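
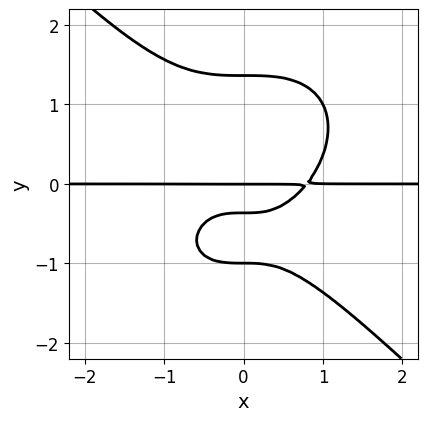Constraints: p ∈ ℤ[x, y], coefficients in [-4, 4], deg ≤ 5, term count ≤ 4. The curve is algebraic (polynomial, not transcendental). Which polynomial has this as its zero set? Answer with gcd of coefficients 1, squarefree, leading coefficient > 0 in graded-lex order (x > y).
First, the degree is 4 — a generic line meets the curve in up to 4 points.
Then, from the visible intercepts: the y-axis gridline crossings are at y ∈ {-1, 0}; the visible x-axis segment lies entirely on the curve.
Finally, together with the visible shape, these determine p as stated.

2*x^3*y + 2*y^4 - 3*y^2 - y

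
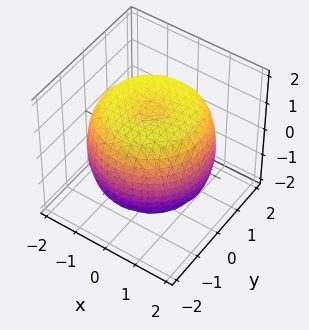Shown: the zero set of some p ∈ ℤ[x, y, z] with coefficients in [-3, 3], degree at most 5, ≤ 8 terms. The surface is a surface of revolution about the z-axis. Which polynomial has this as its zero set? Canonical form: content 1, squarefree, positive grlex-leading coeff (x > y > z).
The degree is 4 — no degree-3 surface has this shape.
Symmetry: every cross-section ⟂ z is a circle, so x, y appear only via x² + y².
Observable constraints: a circular section at z = 1 has radius between 1 and 2.
Together with the visible shape, these determine p as stated.

x^4 + 2*x^2*y^2 + y^4 - 2*x^2 - 2*y^2 + 2*z^2 - 3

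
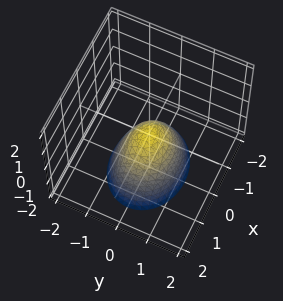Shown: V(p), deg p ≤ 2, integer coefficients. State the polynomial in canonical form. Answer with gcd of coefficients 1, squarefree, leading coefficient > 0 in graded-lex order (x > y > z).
First, degree: a paraboloid; a quadric, so deg p = 2.
Then, symmetries: mirror symmetry x ↦ −x ⇒ only even powers of x; mirror symmetry y ↦ −y ⇒ only even powers of y.
Then, against the integer gridlines: it crosses the y-axis at the gridline y = 0; it meets the x-axis at x = 0 (among the integer gridlines); it meets the z-axis at z = 0 (among the integer gridlines).
Finally, putting this together gives p.

2*x^2 + 3*y^2 + 2*z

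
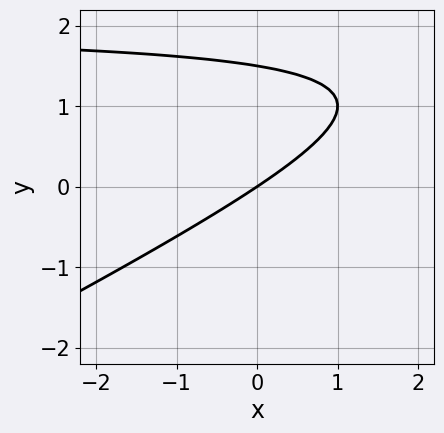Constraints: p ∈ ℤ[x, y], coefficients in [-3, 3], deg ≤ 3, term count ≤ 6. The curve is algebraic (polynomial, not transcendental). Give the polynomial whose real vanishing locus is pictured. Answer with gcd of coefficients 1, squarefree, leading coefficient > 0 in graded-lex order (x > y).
x*y - 2*y^2 - 2*x + 3*y

(a) deg p = 2.
(b) Checking where it meets the axes: it meets the x-axis at x = 0 (among the integer gridlines); it crosses the y-axis at the gridline y = 0.
(c) Solving for integer coefficients yields p as stated.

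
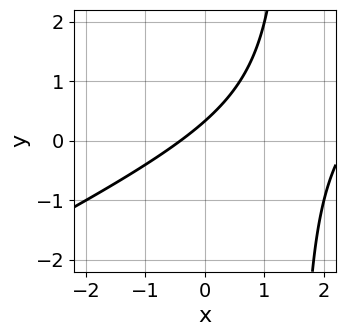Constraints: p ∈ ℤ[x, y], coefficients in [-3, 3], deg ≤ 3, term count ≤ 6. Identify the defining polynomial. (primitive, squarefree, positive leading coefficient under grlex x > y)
x^2 - 2*x*y - 2*x + 3*y - 1

The degree is 2 — no degree-1 curve has this shape.
Solving for integer coefficients yields p as stated.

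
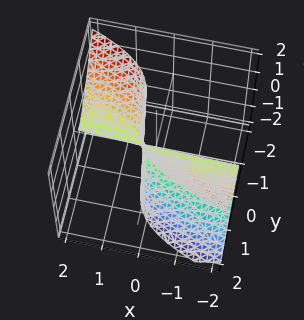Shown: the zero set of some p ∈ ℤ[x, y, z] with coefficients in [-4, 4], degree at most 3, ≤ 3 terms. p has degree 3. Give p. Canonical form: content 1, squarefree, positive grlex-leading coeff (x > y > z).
(a) The degree is 3 — no degree-2 surface has this shape.
(b) Reading off the gridlines: every point of the x-axis in the box is on the surface; it meets the y-axis at y = 0 (among the integer gridlines).
(c) Fitting integer coefficients to these (and the overall shape) gives p.

3*x*z^2 + 3*y^3 - z^2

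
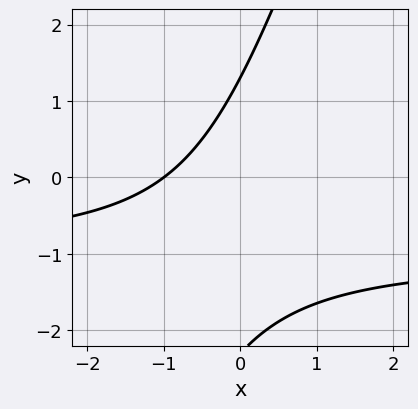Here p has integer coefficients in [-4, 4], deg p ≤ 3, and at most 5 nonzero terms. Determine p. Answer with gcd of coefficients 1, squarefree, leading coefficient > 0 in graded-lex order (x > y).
The degree is 2 — a generic line meets the curve in up to 2 points.
Checking where it meets the axes: one x-axis crossing is at x = -1.
Solving for integer coefficients yields p as stated.

3*x*y - y^2 + 3*x - y + 3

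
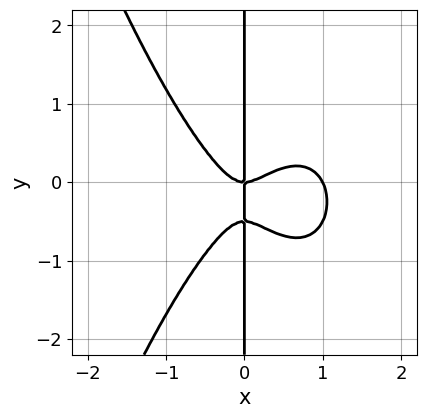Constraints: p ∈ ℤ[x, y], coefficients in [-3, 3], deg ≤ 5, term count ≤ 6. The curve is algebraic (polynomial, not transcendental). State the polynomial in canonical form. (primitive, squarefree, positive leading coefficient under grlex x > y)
2*x^4 - 2*x^3 + 2*x*y^2 + x*y

(a) deg p = 4.
(b) From the visible intercepts: the x-axis gridline crossings are at x ∈ {0, 1}; every point of the y-axis in the box is on the curve.
(c) The integer polynomial consistent with all of this is the stated p.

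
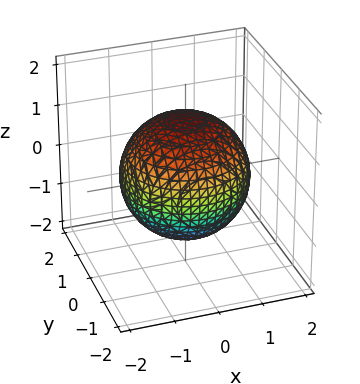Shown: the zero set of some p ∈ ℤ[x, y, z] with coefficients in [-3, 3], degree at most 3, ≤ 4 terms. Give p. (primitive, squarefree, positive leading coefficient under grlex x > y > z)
x^2 + y^2 + z^2 - 2

1. The degree is 2 — a generic line meets the surface in up to 2 points.
2. By symmetry, the z-axis is an axis of rotation, so x and y enter only as x² + y².
3. Checking where it meets the axes: a circular section at z = -1 has radius exactly 1.
4. Together with the visible shape, these determine p as stated.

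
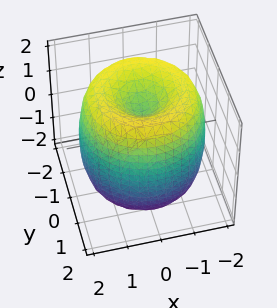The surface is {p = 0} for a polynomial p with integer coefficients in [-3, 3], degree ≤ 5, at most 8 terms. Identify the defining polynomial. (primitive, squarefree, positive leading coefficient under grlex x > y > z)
x^4 + 2*x^2*y^2 + y^4 - 3*x^2 - 3*y^2 + z^2 - 1

deg p = 4. No degree-3 surface has this shape.
Symmetry: every cross-section ⟂ z is a circle, so x, y appear only via x² + y².
Reading off the gridlines: a circular section at z = 1 has radius between 1 and 2; the z-axis gridline crossings are at z ∈ {-1, 1}.
Matching integer coefficients to the picture gives p.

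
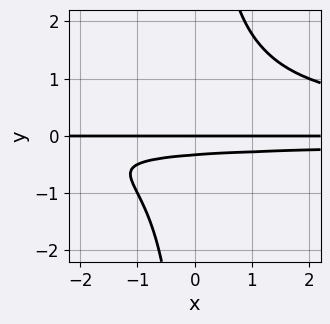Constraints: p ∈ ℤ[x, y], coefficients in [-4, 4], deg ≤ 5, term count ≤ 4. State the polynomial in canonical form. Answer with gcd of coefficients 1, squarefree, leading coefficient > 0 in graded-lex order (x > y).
First, deg p = 4. No degree-3 curve has this shape.
Next, from the visible intercepts: the visible x-axis segment lies entirely on the curve; it crosses the y-axis at the gridline y = 0.
Finally, matching integer coefficients to the picture gives p.

2*x*y^3 - 3*y^2 - y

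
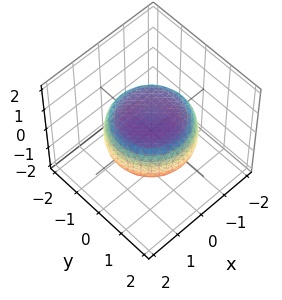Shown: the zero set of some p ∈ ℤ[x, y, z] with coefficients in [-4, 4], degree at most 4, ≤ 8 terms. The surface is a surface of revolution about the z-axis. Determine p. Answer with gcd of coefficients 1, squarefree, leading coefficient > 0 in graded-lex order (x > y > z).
x^4 + 2*x^2*y^2 + y^4 - x^2 - y^2 + 3*z^2 - 2

First, degree: no degree-3 surface has this shape, so deg p = 4.
Then, symmetries: rotational symmetry about the z-axis ⇒ p depends on x, y only through x² + y².
Then, observable constraints: a circular section at z = 0 has radius between 1 and 2.
Finally, assembling these constraints gives the stated polynomial.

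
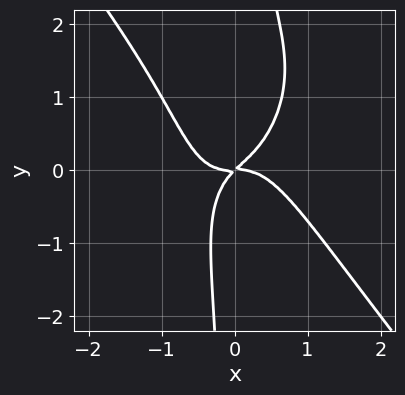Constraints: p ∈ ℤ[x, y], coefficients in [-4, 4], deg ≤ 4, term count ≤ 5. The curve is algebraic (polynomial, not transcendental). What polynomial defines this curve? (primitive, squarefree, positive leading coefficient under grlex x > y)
First, deg p = 4.
Then, from the axis intercepts and sections: it meets the y-axis at y = 0 (among the integer gridlines); it crosses the x-axis at the gridline x = 0.
Finally, matching integer coefficients to the picture gives p.

2*x^4 + x*y^3 - x*y^2 + x*y - y^2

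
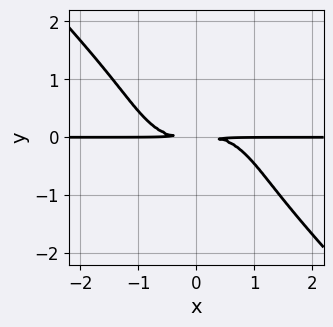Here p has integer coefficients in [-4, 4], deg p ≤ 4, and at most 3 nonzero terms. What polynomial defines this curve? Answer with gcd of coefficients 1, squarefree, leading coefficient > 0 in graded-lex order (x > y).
x^3*y + y^4 + 2*y^2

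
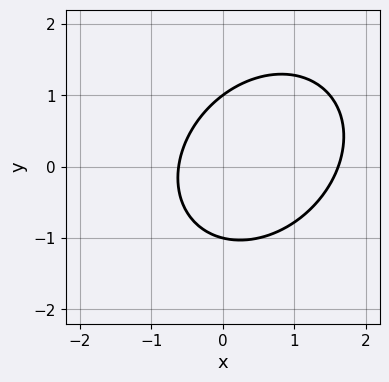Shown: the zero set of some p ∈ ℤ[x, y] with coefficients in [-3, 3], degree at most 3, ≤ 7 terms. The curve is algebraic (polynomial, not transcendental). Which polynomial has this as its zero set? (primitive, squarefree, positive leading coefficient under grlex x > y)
2*x^2 - x*y + 2*y^2 - 2*x - 2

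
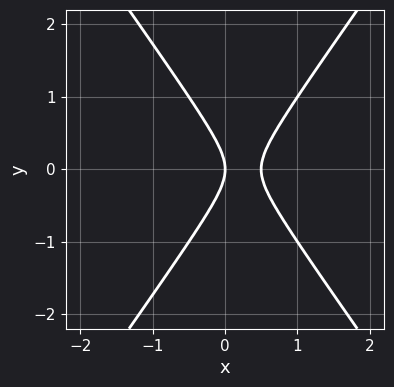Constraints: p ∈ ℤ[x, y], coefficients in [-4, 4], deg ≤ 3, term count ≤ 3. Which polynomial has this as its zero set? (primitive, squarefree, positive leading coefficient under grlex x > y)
2*x^2 - y^2 - x

1. The degree is 2 — the shape is more complex than any degree-1 curve.
2. Symmetries: the y ↦ −y reflection is a symmetry, so y appears only in even powers.
3. Observable constraints: it crosses the x-axis at the gridline x = 0; it crosses the y-axis at the gridline y = 0.
4. These observations pin down the coefficients.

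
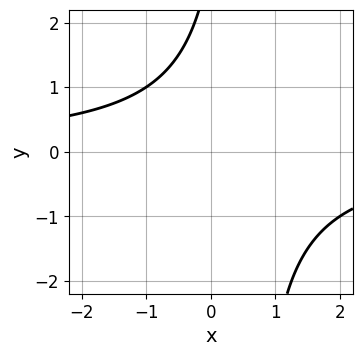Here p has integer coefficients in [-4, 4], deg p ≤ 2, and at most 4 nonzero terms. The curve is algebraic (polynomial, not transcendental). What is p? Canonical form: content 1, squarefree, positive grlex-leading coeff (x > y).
2*x*y - y + 3

First, the degree is 2 — the shape is more complex than any degree-1 curve.
Then, from the visible intercepts: the curve avoids every integer y-axis point in the box; it misses every integer gridline on the x-axis.
Finally, fitting integer coefficients to these (and the overall shape) gives p.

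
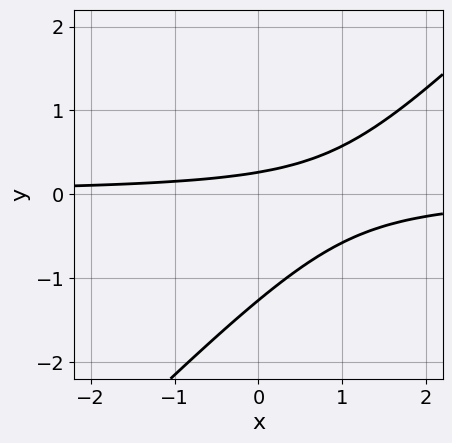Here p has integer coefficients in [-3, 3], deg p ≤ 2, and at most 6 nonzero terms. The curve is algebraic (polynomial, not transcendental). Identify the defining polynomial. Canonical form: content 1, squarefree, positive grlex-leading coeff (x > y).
3*x*y - 3*y^2 - 3*y + 1

1. The degree is 2 — the shape is more complex than any degree-1 curve.
2. From the axis intercepts and sections: the curve avoids every integer x-axis point in the box.
3. Fitting integer coefficients to these (and the overall shape) gives p.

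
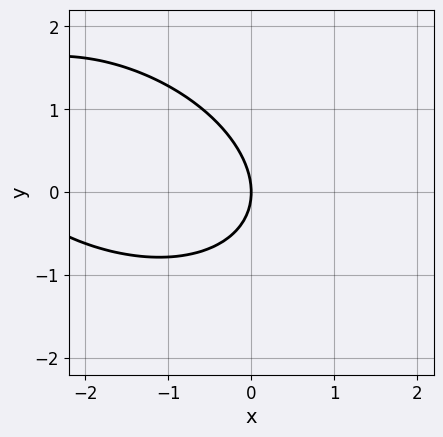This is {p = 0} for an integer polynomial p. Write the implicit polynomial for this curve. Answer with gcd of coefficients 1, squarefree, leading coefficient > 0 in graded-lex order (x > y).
x^2 + x*y + 2*y^2 + 3*x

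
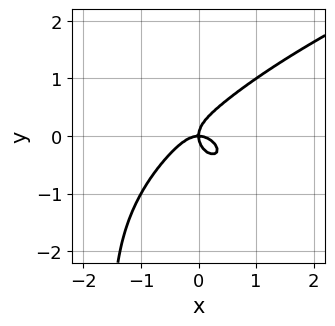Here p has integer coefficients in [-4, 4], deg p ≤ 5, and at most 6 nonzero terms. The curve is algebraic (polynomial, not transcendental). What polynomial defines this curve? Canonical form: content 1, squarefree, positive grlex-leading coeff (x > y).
Degree: the shape is more complex than any degree-3 curve, so deg p = 4.
Against the integer gridlines: one x-axis crossing is at x = 0; it crosses the y-axis at the gridline y = 0.
Assembling these constraints gives the stated polynomial.

2*x*y^3 - 3*x^3 + 3*y^3 - 2*x*y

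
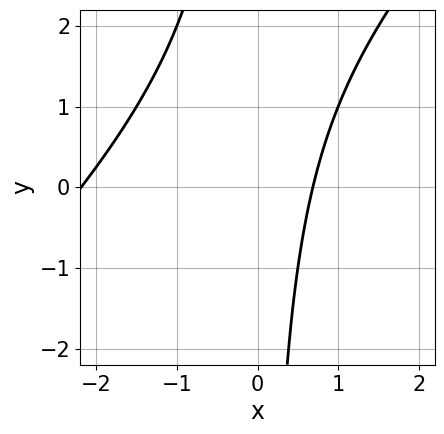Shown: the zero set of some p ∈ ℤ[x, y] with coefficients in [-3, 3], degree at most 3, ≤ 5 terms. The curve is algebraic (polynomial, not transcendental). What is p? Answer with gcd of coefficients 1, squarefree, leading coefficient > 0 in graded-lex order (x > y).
2*x^2 - 2*x*y + 3*x - 3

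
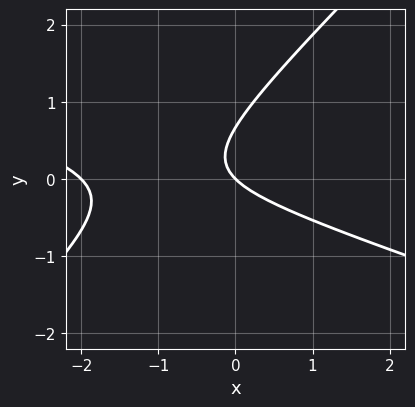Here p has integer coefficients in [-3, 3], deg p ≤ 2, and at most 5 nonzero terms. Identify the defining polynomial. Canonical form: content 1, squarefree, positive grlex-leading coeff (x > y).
First, the degree is 2 — the shape is more complex than any degree-1 curve.
Then, from the visible intercepts: one y-axis crossing is at y = 0; the x-axis gridline crossings are at x ∈ {-2, 0}.
Finally, putting this together gives p.

x^2 + 2*x*y - 3*y^2 + 2*x + 2*y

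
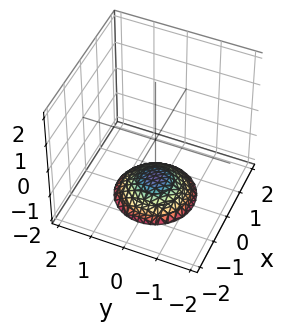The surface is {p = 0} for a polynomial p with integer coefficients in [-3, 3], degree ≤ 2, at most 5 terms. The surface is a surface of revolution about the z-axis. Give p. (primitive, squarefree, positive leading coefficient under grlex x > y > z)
1. Degree: no degree-1 surface has this shape, so deg p = 2.
2. By symmetry, the z-axis is an axis of rotation, so x and y enter only as x² + y².
3. Observable constraints: the surface avoids every integer x-axis point in the box; a circular section at z = -2 has radius exactly 1; the surface avoids every integer y-axis point in the box.
4. Matching integer coefficients to the picture gives p.

x^2 + y^2 + 2*z + 3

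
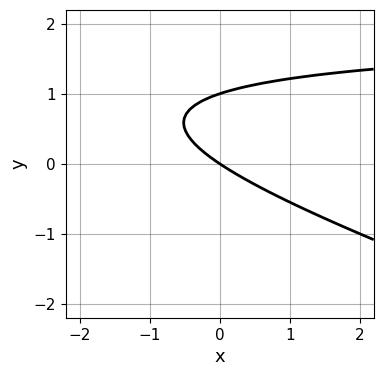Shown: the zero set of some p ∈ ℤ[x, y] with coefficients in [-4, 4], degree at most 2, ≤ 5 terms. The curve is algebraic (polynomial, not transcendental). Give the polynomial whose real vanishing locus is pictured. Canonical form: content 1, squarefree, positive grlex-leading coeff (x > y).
1. The degree is 2 — no degree-1 curve has this shape.
2. Reading off the gridlines: it crosses the x-axis at the gridline x = 0; the y-axis gridline crossings are at y ∈ {0, 1}.
3. Together with the visible shape, these determine p as stated.

x*y + 3*y^2 - 2*x - 3*y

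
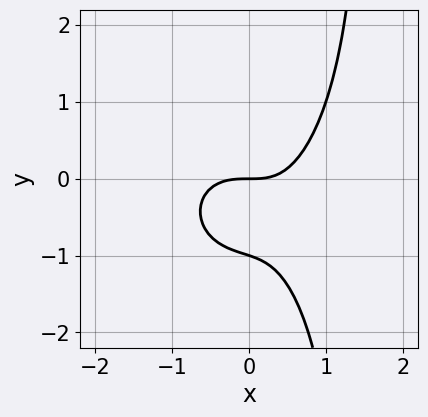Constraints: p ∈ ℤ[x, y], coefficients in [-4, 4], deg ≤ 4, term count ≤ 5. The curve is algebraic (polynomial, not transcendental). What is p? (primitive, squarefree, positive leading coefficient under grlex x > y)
3*x^3 + 2*x*y^2 + x*y - 3*y^2 - 3*y

1. Degree: no degree-2 curve has this shape, so deg p = 3.
2. Against the integer gridlines: it crosses the x-axis at the gridline x = 0; the y-axis gridline crossings are at y ∈ {-1, 0}.
3. Putting this together gives p.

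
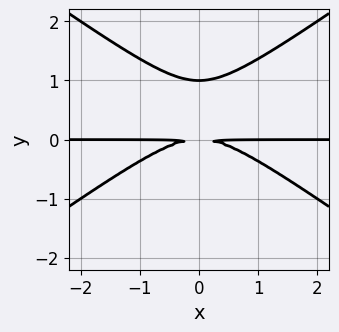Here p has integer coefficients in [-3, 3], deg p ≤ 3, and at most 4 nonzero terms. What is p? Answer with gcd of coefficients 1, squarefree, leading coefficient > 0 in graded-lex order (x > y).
x^2*y - 2*y^3 + 2*y^2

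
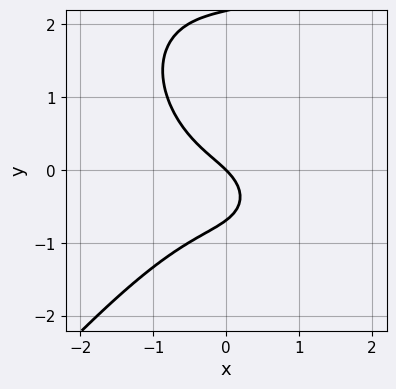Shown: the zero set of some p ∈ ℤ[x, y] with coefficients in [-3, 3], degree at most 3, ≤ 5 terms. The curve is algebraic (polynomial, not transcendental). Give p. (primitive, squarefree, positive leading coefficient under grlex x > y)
1. Degree: a generic line meets the curve in up to 3 points, so deg p = 3.
2. From the visible intercepts: it meets the x-axis at x = 0 (among the integer gridlines); it meets the y-axis at y = 0 (among the integer gridlines).
3. Assembling these constraints gives the stated polynomial.

3*x^3 - 2*y^3 + 3*y^2 + 3*x + 3*y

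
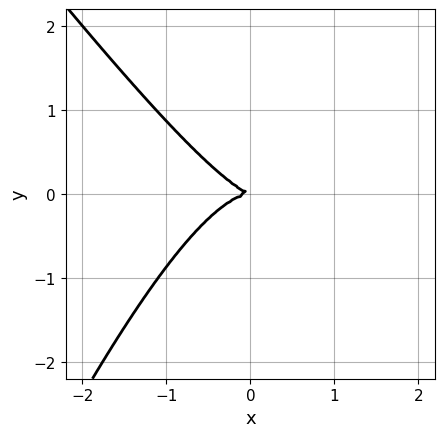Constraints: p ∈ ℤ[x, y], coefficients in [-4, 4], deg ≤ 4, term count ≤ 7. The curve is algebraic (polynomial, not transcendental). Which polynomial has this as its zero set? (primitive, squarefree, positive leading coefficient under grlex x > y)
3*x^3 + x^2*y - x*y^2 + x*y + 3*y^2

(a) Degree: no degree-2 curve has this shape, so deg p = 3.
(b) From the visible intercepts: it crosses the x-axis at the gridline x = 0; it crosses the y-axis at the gridline y = 0.
(c) The integer polynomial consistent with all of this is the stated p.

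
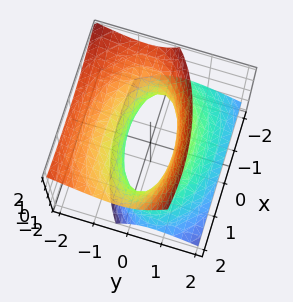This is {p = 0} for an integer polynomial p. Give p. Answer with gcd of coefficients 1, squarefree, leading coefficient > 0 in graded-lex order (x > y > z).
(a) Degree: the shape is more complex than any degree-1 surface, so deg p = 2.
(b) From the visible intercepts: no z-intercept at any integer in the box.
(c) Matching integer coefficients to the picture gives p.

x^2 - x*z + 3*y^2 + 3*y*z - 2*z^2 - 2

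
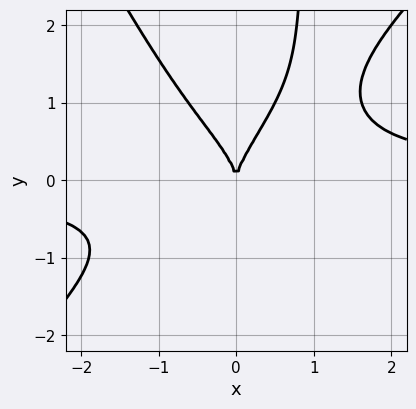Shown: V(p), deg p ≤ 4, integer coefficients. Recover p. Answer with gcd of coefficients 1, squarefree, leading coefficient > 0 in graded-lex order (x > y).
First, the degree is 4 — the shape is more complex than any degree-3 curve.
Then, observable constraints: it meets the x-axis at x = 0 (among the integer gridlines); it meets the y-axis at y = 0 (among the integer gridlines).
Finally, matching integer coefficients to the picture gives p.

2*x^3*y - x^2*y^2 - x*y^3 + y^3 - 2*x^2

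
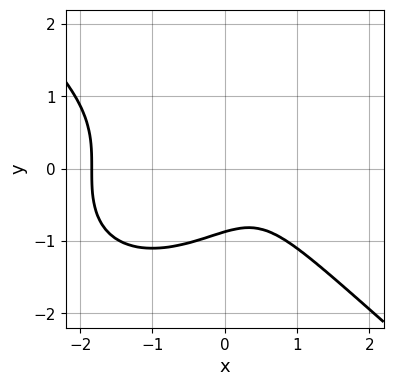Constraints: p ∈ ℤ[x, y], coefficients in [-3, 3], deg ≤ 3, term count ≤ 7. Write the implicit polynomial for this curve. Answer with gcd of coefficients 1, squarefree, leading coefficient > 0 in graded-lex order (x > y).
2*x^3 + 3*y^3 + 2*x^2 - 2*x + 2

First, degree: no degree-2 curve has this shape, so deg p = 3.
Finally, the integer polynomial consistent with all of this is the stated p.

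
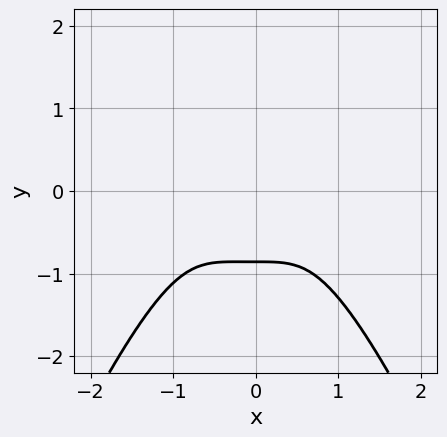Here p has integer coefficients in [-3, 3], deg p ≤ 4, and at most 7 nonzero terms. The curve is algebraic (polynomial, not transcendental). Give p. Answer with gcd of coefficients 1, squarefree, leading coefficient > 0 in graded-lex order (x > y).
First, degree: a generic line meets the curve in up to 4 points, so deg p = 4.
Next, from the visible intercepts: it misses every integer gridline on the x-axis.
Finally, these observations pin down the coefficients.

3*x^4 + x^3 + 2*y^3 - y^2 + 2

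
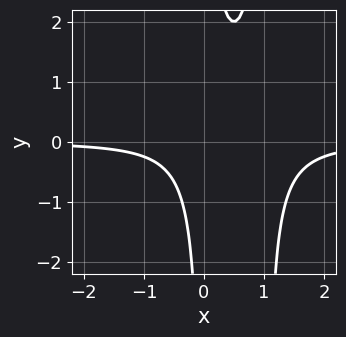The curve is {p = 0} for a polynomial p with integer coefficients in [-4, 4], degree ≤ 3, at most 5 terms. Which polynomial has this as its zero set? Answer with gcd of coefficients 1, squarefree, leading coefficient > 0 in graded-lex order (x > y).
1. deg p = 3. The shape is more complex than any degree-2 curve.
2. Checking where it meets the axes: it misses every integer gridline on the y-axis; no x-intercept at any integer in the box.
3. Fitting integer coefficients to these (and the overall shape) gives p.

2*x^2*y - 2*x*y + 1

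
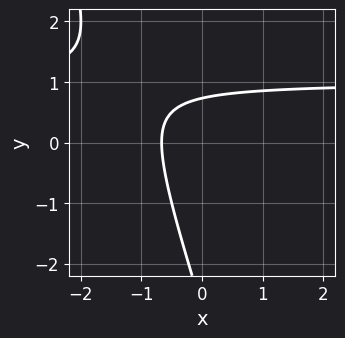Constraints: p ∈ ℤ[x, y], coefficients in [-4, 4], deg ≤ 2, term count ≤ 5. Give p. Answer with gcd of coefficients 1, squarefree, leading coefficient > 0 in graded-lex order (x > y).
3*x*y + y^2 - 3*x + 2*y - 2

1. deg p = 2. No degree-1 curve has this shape.
2. Putting this together gives p.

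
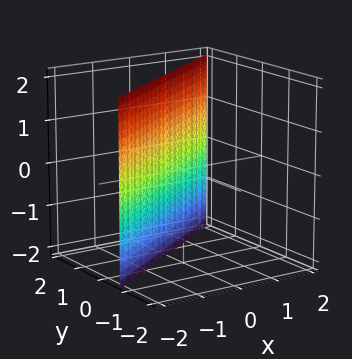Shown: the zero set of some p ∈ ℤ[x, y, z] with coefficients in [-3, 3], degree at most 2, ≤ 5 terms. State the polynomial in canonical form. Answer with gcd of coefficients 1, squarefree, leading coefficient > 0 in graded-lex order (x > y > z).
2*x - 3*y + 2

First, degree: the surface is flat (a plane), so deg p = 1.
Next, against the integer gridlines: no z-intercept at any integer in the box; it crosses the x-axis at the gridline x = -1.
Finally, together with the visible shape, these determine p as stated.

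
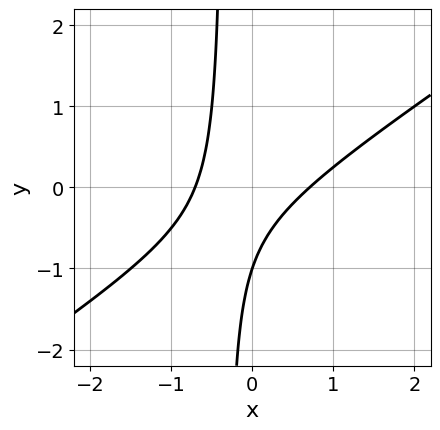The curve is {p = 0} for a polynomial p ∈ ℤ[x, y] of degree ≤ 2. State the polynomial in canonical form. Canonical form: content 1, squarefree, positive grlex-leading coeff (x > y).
First, the degree is 2 — the shape is more complex than any degree-1 curve.
Next, reading off the gridlines: it crosses the y-axis at the gridline y = -1.
Finally, solving for integer coefficients yields p as stated.

2*x^2 - 3*x*y - y - 1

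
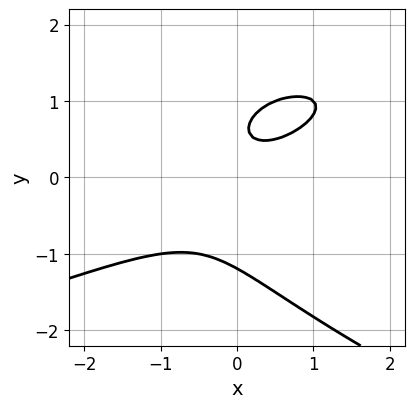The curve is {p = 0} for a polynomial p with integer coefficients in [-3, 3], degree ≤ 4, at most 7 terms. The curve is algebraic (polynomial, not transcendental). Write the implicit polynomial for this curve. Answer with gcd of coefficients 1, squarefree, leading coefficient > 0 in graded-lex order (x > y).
2*y^3 + 2*x^2 - 3*x*y - 2*y + 1

1. Degree: the shape is more complex than any degree-2 curve, so deg p = 3.
2. Observable constraints: no x-intercept at any integer in the box.
3. These observations pin down the coefficients.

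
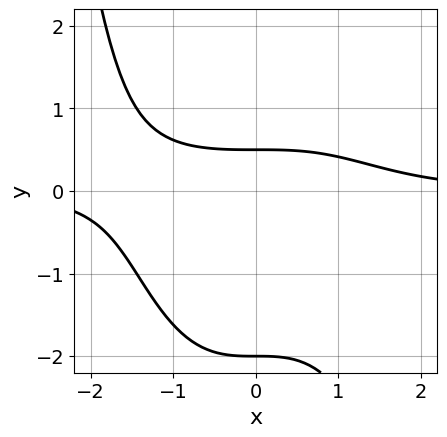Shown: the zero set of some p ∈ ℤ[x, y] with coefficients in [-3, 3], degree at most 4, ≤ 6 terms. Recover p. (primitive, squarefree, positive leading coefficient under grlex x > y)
x^3*y + 2*y^2 + 3*y - 2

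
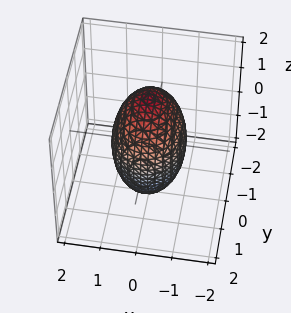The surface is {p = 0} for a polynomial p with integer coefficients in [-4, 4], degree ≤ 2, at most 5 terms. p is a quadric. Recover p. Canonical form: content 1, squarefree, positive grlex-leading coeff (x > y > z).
3*x^2 + 2*y^2 + z^2 - 3

deg p = 2. Bounded and convex; a quadric.
Symmetries: it's symmetric under x → −x, forcing even powers of x; the z ↦ −z reflection is a symmetry, so z appears only in even powers; it's symmetric under y → −y, forcing even powers of y.
Reading off the gridlines: the x-axis gridline crossings are at x ∈ {-1, 1}.
These observations pin down the coefficients.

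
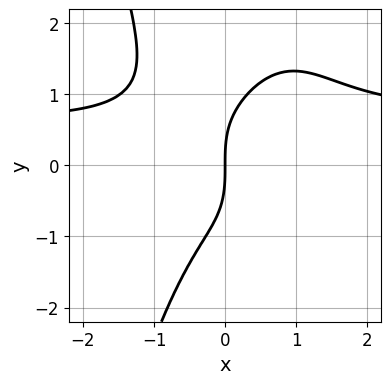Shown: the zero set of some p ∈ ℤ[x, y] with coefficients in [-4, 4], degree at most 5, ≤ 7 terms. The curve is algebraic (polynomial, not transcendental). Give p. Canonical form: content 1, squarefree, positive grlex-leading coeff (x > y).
3*x^3*y - 2*x^3 - x^2*y + y^3 - 3*x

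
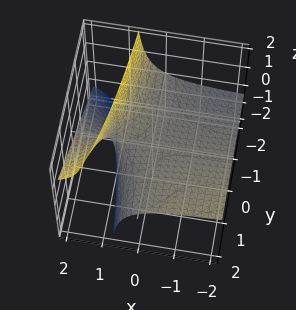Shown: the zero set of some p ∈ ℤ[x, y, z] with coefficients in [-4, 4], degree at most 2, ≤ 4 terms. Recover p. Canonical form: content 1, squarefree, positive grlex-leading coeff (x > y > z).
First, degree: no degree-1 surface has this shape, so deg p = 2.
Then, observable constraints: one z-axis crossing is at z = 0; every point of the y-axis in the box is on the surface; every point of the x-axis in the box is on the surface.
Finally, matching integer coefficients to the picture gives p.

x*y - 3*x*z + 3*z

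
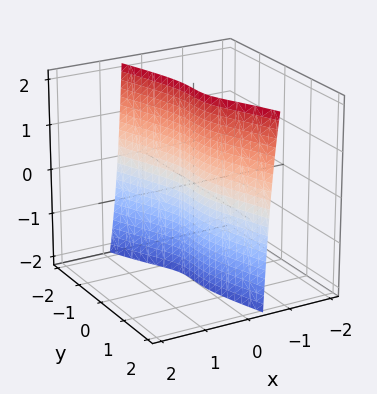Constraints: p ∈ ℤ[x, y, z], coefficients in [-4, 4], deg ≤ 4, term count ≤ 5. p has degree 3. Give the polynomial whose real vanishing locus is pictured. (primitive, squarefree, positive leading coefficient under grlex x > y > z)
(a) deg p = 3. A generic line meets the surface in up to 3 points.
(b) From the axis intercepts and sections: it crosses the y-axis at the gridline y = 0; it meets the x-axis at x = 0 (among the integer gridlines).
(c) Matching integer coefficients to the picture gives p. Check: (0, 0, -2) on the z-axis lies on the surface, and p(0, 0, -2) = 0. ✓

3*x*y^2 - x*y*z + y^3 + 3*x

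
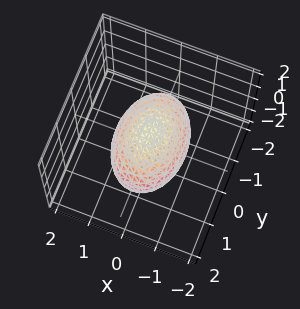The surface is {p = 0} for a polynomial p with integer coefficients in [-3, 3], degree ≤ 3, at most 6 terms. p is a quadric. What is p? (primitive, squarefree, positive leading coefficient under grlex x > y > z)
2*x^2 + y^2 + 2*z^2 - 2

deg p = 2. A closed, bounded, convex surface; a quadric.
Symmetries: the y ↦ −y reflection is a symmetry, so y appears only in even powers; the z ↦ −z reflection is a symmetry, so z appears only in even powers; the x ↦ −x reflection is a symmetry, so x appears only in even powers.
From the visible intercepts: the z-axis gridline crossings are at z ∈ {-1, 1}; the x-axis gridline crossings are at x ∈ {-1, 1}.
Together with the visible shape, these determine p as stated.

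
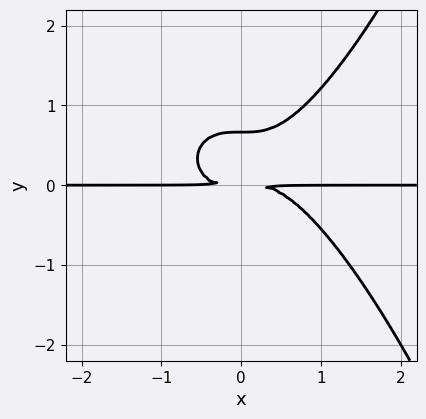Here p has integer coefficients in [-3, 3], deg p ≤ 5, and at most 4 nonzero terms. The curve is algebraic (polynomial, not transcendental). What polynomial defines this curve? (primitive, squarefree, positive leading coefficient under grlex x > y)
2*x^3*y - 3*y^3 + 2*y^2

deg p = 4. No degree-3 curve has this shape.
Reading off the gridlines: every point of the x-axis in the box is on the curve.
Assembling these constraints gives the stated polynomial.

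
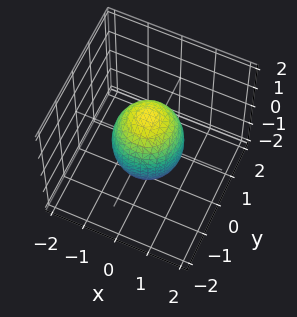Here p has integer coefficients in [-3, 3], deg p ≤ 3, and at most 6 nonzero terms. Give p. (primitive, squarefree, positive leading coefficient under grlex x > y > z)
(a) The degree is 2 — bounded and convex; a quadric.
(b) By symmetry, every cross-section ⟂ z is a circle, so x, y appear only via x² + y²; the z ↦ −z reflection is a symmetry, so z appears only in even powers.
(c) Against the integer gridlines: a circular section at z = 1 has radius between 0 and 1; among the integer gridlines, it crosses the y-axis at y ∈ {-1, 1}; among the integer gridlines, it crosses the x-axis at x ∈ {-1, 1}.
(d) The integer polynomial consistent with all of this is the stated p.

2*x^2 + 2*y^2 + z^2 - 2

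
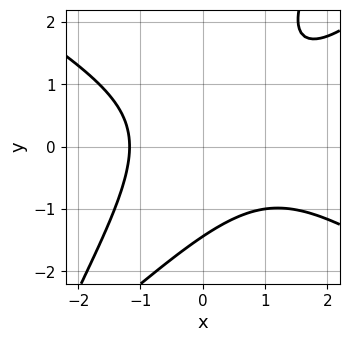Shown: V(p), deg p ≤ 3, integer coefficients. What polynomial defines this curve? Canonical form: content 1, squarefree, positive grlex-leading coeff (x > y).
1. deg p = 3. A generic line meets the curve in up to 3 points.
2. Putting this together gives p.

x^3 - 2*x*y^2 + y^3 - x^2 + 3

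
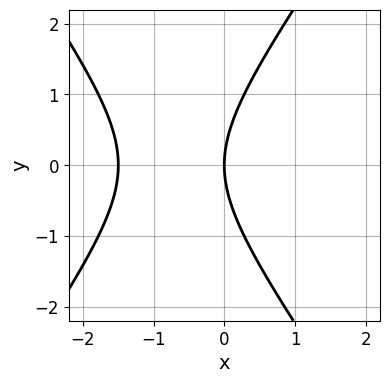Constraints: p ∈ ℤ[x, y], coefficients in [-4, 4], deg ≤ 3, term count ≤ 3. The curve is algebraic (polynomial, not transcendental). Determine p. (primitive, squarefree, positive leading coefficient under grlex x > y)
1. The degree is 2 — a generic line meets the curve in up to 2 points.
2. Symmetries: the y ↦ −y reflection is a symmetry, so y appears only in even powers.
3. Checking where it meets the axes: it crosses the y-axis at the gridline y = 0; one x-axis crossing is at x = 0.
4. Fitting integer coefficients to these (and the overall shape) gives p.

2*x^2 - y^2 + 3*x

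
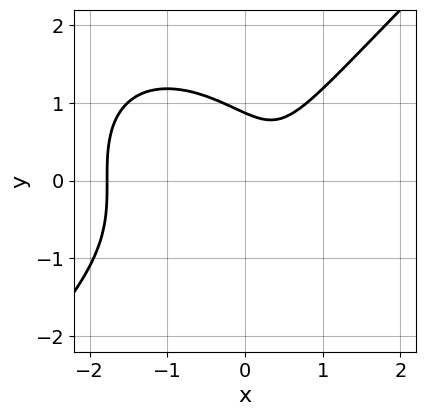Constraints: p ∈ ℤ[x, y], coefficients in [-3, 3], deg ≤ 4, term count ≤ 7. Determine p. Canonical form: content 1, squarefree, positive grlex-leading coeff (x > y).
3*x^3 - 3*y^3 + 3*x^2 - 3*x + 2

1. Degree: a generic line meets the curve in up to 3 points, so deg p = 3.
2. Matching integer coefficients to the picture gives p.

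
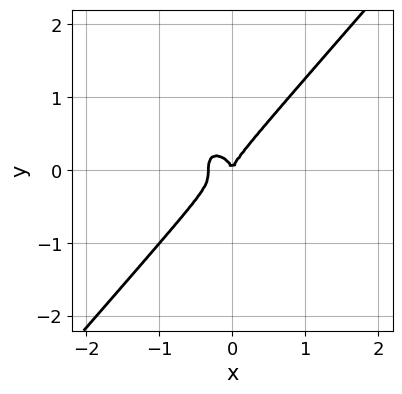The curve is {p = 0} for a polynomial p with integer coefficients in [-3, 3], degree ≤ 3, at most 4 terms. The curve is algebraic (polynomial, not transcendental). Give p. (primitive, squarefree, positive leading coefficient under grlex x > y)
3*x^3 - 2*y^3 + x^2

deg p = 3. No degree-2 curve has this shape.
From the axis intercepts and sections: one y-axis crossing is at y = 0; it crosses the x-axis at the gridline x = 0.
Fitting integer coefficients to these (and the overall shape) gives p.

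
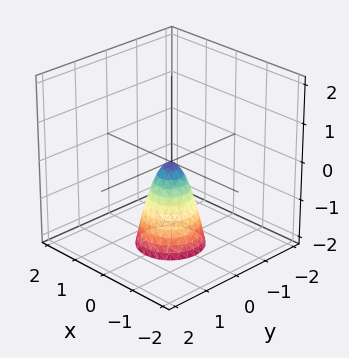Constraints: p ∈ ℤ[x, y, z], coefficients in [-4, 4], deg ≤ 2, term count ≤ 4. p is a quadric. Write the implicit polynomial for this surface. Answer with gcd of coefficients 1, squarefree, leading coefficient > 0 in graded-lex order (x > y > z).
3*x^2 + 3*y^2 + z

First, the degree is 2 — a paraboloid; a quadric.
Next, symmetry: the z-axis is an axis of rotation, so x and y enter only as x² + y².
Then, reading off the gridlines: it meets the z-axis at z = 0 (among the integer gridlines); one y-axis crossing is at y = 0; a circular section at z = -1 has radius between 0 and 1; it meets the x-axis at x = 0 (among the integer gridlines).
Finally, these observations pin down the coefficients.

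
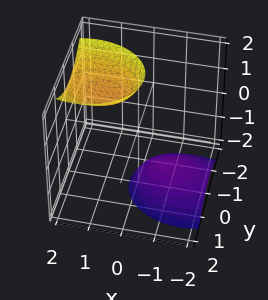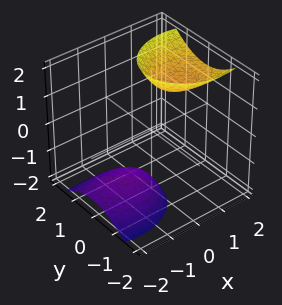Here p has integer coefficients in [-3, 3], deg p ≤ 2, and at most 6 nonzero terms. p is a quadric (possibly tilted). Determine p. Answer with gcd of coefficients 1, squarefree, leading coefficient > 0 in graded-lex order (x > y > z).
2*x^2 - 3*x*z + 3*y^2 - z^2 + 3

(a) The picture has 2 separate pieces. They look like related sheets of one shape, so recover p as a whole.
(b) deg p = 2. No degree-1 surface has this shape.
(c) Checking where it meets the axes: it misses every integer gridline on the x-axis; it misses every integer gridline on the y-axis.
(d) Putting this together gives p.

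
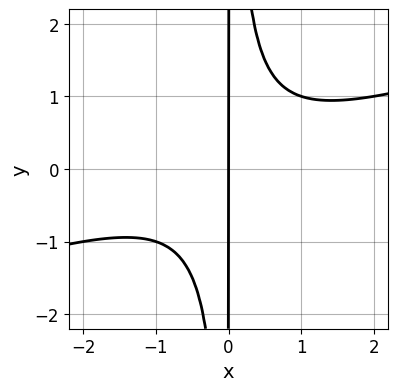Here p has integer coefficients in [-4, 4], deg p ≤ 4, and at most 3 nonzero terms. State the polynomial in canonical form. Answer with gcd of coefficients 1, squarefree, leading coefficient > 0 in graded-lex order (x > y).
First, degree: a generic line meets the curve in up to 3 points, so deg p = 3.
Next, from the axis intercepts and sections: one x-axis crossing is at x = 0; every point of the y-axis in the box is on the curve.
Finally, together with the visible shape, these determine p as stated.

x^3 - 3*x^2*y + 2*x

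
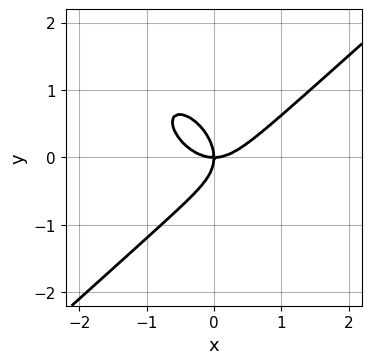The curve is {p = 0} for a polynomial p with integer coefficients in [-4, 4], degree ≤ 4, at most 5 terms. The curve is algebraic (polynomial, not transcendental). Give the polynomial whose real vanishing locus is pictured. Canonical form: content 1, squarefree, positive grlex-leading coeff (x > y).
3*x^3 - x*y^2 - 3*y^3 - 3*x*y

1. Degree: a generic line meets the curve in up to 3 points, so deg p = 3.
2. From the axis intercepts and sections: it crosses the y-axis at the gridline y = 0; it crosses the x-axis at the gridline x = 0.
3. These observations pin down the coefficients.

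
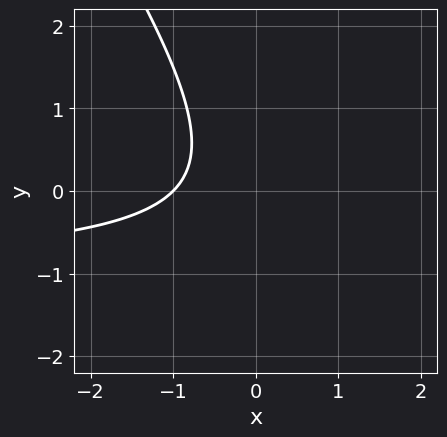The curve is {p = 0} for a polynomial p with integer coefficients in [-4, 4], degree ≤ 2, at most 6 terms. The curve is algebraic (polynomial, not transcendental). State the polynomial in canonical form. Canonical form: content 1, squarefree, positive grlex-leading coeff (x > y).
3*x*y + 2*y^2 + 3*x + 3

1. The degree is 2 — a generic line meets the curve in up to 2 points.
2. From the axis intercepts and sections: no y-intercept at any integer in the box; one x-axis crossing is at x = -1.
3. These observations pin down the coefficients.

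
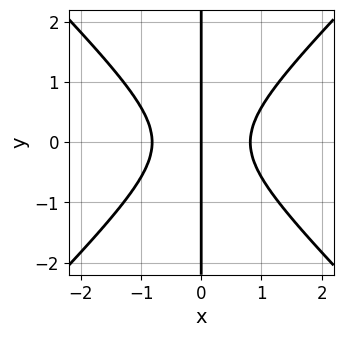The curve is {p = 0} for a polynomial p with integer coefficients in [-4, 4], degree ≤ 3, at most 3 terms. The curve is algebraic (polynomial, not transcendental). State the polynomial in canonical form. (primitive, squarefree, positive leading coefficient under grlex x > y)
(a) The degree is 3 — no degree-2 curve has this shape.
(b) Symmetries: mirror symmetry y ↦ −y ⇒ only even powers of y.
(c) From the visible intercepts: the visible y-axis segment lies entirely on the curve; one x-axis crossing is at x = 0.
(d) Fitting integer coefficients to these (and the overall shape) gives p.

3*x^3 - 3*x*y^2 - 2*x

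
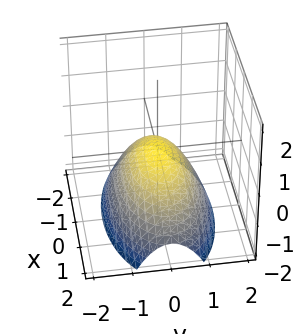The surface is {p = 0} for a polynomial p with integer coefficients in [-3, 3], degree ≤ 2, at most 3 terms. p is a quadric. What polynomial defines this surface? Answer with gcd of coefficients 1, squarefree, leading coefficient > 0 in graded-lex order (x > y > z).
1. The degree is 2 — a paraboloid; a quadric.
2. Symmetries: the y ↦ −y reflection is a symmetry, so y appears only in even powers; it's symmetric under x → −x, forcing even powers of x.
3. Against the integer gridlines: one x-axis crossing is at x = 0; it crosses the y-axis at the gridline y = 0.
4. Together with the visible shape, these determine p as stated.

x^2 + 3*y^2 + 3*z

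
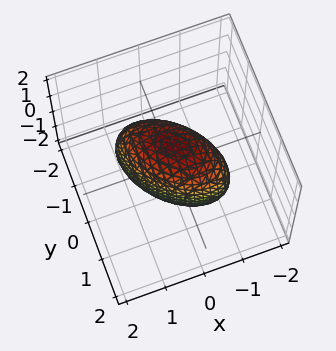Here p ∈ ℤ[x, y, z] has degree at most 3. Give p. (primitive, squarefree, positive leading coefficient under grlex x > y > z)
2*x^2 + 2*x*y + 2*y^2 + z^2 - 2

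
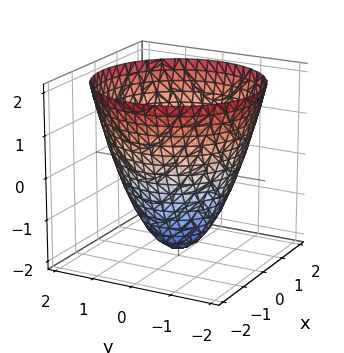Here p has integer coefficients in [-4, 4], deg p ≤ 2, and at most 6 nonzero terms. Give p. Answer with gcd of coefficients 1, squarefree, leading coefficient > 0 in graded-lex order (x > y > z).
x^2 + y^2 - z - 2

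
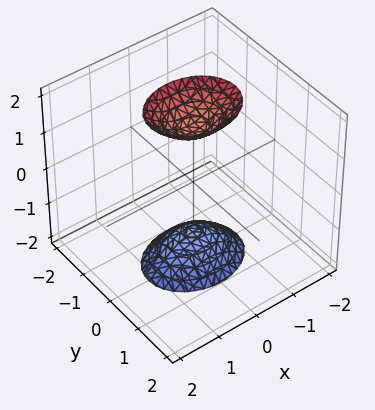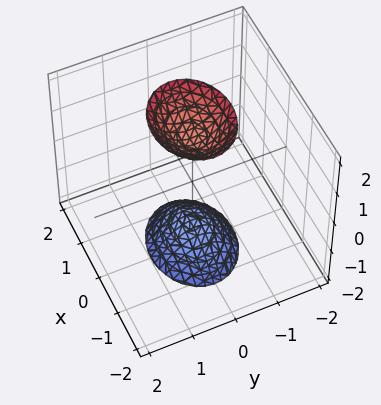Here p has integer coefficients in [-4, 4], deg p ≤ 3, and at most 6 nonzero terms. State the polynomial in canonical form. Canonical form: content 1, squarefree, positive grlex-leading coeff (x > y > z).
2*x^2 + 3*y^2 - z^2 + 2

(a) The picture has 2 separate pieces. Treating them together as one polynomial.
(b) Degree: two separate bowl-shaped sheets opening away from each other; a quadric, so deg p = 2.
(c) Symmetries: it's symmetric under x → −x, forcing even powers of x; it's symmetric under y → −y, forcing even powers of y; mirror symmetry z ↦ −z ⇒ only even powers of z.
(d) Against the integer gridlines: no x-intercept at any integer in the box; the surface avoids every integer y-axis point in the box.
(e) Assembling these constraints gives the stated polynomial.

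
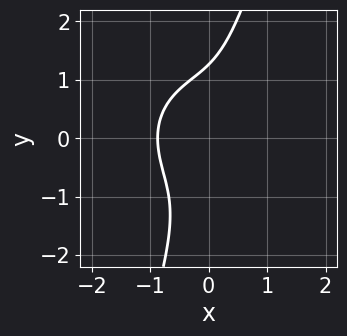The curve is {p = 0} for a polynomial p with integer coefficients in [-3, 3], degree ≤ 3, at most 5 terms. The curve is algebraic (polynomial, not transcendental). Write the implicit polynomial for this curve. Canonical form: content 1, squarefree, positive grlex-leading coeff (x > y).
3*x^3 + 3*x*y^2 - y^3 + 2

1. The degree is 3 — the shape is more complex than any degree-2 curve.
2. Putting this together gives p.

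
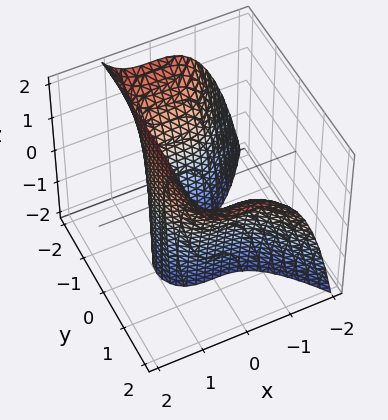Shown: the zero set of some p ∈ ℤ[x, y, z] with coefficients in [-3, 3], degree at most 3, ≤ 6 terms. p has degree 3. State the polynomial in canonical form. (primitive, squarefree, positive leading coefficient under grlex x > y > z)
Degree: a generic line meets the surface in up to 3 points, so deg p = 3.
From the visible intercepts: no z-intercept at any integer in the box; the y-axis gridline crossings are at y ∈ {-1, 1}; it crosses the x-axis at the gridline x = 1.
These observations pin down the coefficients.

2*x^3 - y^2*z + 2*y^2 - 2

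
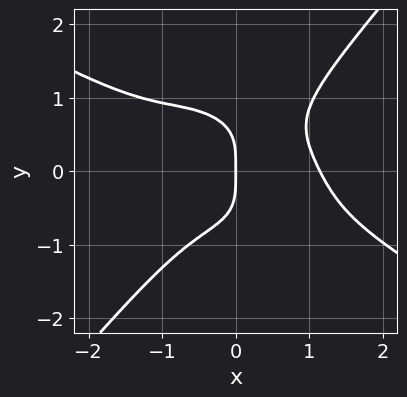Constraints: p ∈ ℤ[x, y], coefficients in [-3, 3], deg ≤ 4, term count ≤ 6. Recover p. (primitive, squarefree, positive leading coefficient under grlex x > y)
First, the degree is 4 — the shape is more complex than any degree-3 curve.
Then, observable constraints: one x-axis crossing is at x = 0; it crosses the y-axis at the gridline y = 0.
Finally, matching integer coefficients to the picture gives p.

2*x^4 + 3*x^3*y - 3*y^4 - 3*x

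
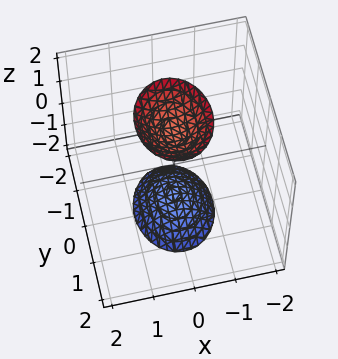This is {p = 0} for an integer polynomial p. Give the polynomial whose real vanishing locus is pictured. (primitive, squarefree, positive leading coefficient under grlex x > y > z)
1. I count 2 distinct pieces. They look like related sheets of one shape, so recover p as a whole.
2. deg p = 2. Two sheets facing apart; a quadric.
3. Symmetries: the x ↦ −x reflection is a symmetry, so x appears only in even powers; the y ↦ −y reflection is a symmetry, so y appears only in even powers; the z ↦ −z reflection is a symmetry, so z appears only in even powers.
4. Reading off the gridlines: no y-intercept at any integer in the box; no x-intercept at any integer in the box.
5. The integer polynomial consistent with all of this is the stated p.

3*x^2 + 2*y^2 - z^2 + 2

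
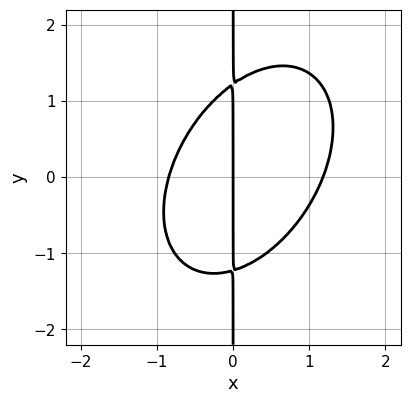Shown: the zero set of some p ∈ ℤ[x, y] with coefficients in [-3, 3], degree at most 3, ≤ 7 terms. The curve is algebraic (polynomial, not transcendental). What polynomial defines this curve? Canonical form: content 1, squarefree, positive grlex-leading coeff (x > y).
3*x^3 - 2*x^2*y + 2*x*y^2 - x^2 - 3*x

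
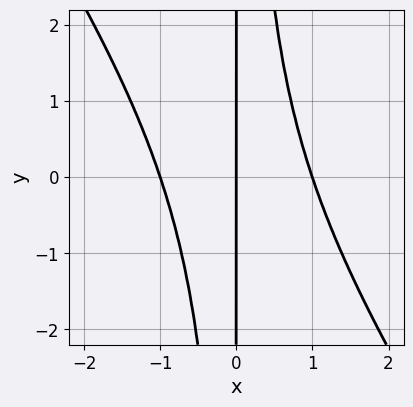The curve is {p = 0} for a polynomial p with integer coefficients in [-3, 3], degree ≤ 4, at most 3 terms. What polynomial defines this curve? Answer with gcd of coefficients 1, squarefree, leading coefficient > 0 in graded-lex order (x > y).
(a) Degree: the shape is more complex than any degree-2 curve, so deg p = 3.
(b) Reading off the gridlines: the visible y-axis segment lies entirely on the curve; among the integer gridlines, it crosses the x-axis at x ∈ {-1, 0, 1}.
(c) Putting this together gives p.

3*x^3 + 2*x^2*y - 3*x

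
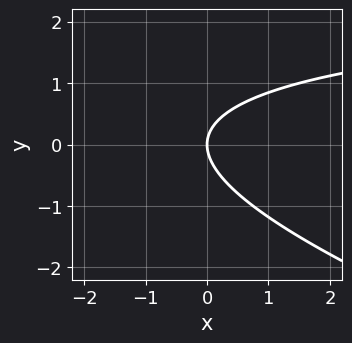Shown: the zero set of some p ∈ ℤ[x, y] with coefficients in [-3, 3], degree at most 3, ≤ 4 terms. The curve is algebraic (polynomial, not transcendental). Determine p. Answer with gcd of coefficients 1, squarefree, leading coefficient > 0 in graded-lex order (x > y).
1. deg p = 2.
2. From the visible intercepts: one y-axis crossing is at y = 0; it crosses the x-axis at the gridline x = 0.
3. Together with the visible shape, these determine p as stated.

x*y + 3*y^2 - 3*x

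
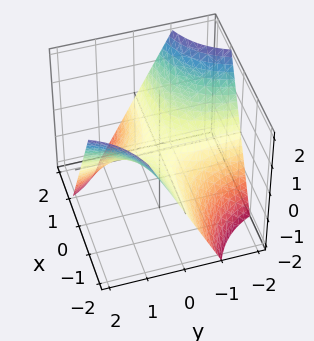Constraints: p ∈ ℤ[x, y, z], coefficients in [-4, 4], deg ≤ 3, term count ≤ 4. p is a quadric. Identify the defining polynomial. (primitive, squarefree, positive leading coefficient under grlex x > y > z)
deg p = 2. A saddle surface; a quadric.
Reading off the gridlines: every point of the y-axis in the box is on the surface; it crosses the z-axis at the gridline z = 0.
The integer polynomial consistent with all of this is the stated p. Check: (-1, 0, 0) on the x-axis lies on the surface, and p(-1, 0, 0) = 0. ✓

x*y + z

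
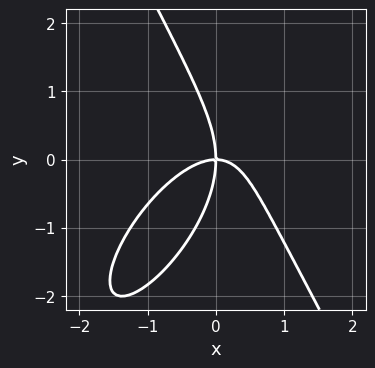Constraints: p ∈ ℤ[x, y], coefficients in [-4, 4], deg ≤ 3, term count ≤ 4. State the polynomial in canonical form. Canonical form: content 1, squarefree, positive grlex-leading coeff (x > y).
The degree is 3 — a generic line meets the curve in up to 3 points.
From the axis intercepts and sections: it meets the y-axis at y = 0 (among the integer gridlines); one x-axis crossing is at x = 0.
The integer polynomial consistent with all of this is the stated p.

3*x^3 - 2*x^2*y + y^3 + 3*x*y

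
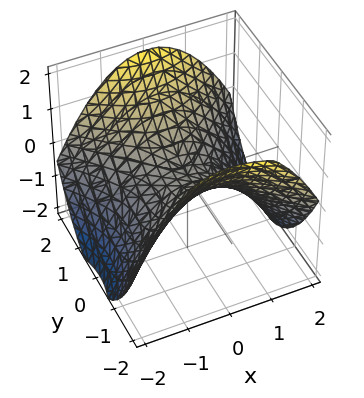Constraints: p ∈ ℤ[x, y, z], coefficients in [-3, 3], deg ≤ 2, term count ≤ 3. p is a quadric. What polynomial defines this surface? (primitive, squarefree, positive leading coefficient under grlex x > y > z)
x^2 - y^2 + 2*z

1. deg p = 2. A saddle surface; a quadric.
2. Symmetries: mirror symmetry y ↦ −y ⇒ only even powers of y; it's symmetric under x → −x, forcing even powers of x.
3. Checking where it meets the axes: it crosses the y-axis at the gridline y = 0; it meets the z-axis at z = 0 (among the integer gridlines); it crosses the x-axis at the gridline x = 0.
4. Putting this together gives p.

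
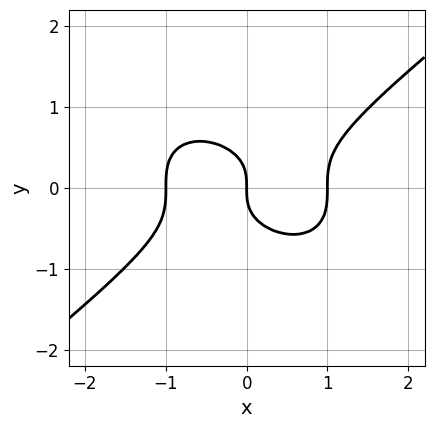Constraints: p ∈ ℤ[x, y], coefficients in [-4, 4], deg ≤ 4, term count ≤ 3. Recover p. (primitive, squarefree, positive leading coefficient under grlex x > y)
1. Degree: a generic line meets the curve in up to 3 points, so deg p = 3.
2. From the axis intercepts and sections: it crosses the y-axis at the gridline y = 0; among the integer gridlines, it crosses the x-axis at x ∈ {-1, 0, 1}.
3. Fitting integer coefficients to these (and the overall shape) gives p.

x^3 - 2*y^3 - x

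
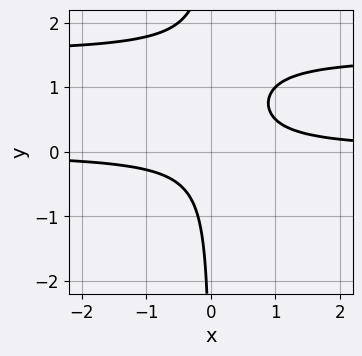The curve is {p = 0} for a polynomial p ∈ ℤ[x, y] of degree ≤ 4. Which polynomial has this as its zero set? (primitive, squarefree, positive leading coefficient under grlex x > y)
First, the degree is 3 — no degree-2 curve has this shape.
Next, reading off the gridlines: it misses every integer gridline on the y-axis; the curve avoids every integer x-axis point in the box.
Finally, matching integer coefficients to the picture gives p.

2*x*y^2 - 3*x*y + 1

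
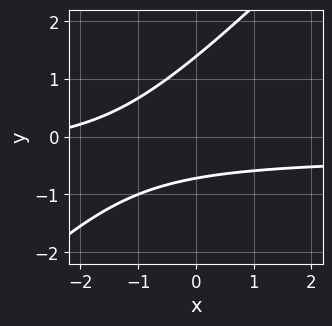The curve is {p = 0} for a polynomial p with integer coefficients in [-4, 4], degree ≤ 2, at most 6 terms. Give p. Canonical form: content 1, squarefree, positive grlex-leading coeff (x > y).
3*x*y - 3*y^2 + x + 2*y + 3

1. Degree: no degree-1 curve has this shape, so deg p = 2.
2. Reading off the gridlines: it misses every integer gridline on the x-axis.
3. Together with the visible shape, these determine p as stated.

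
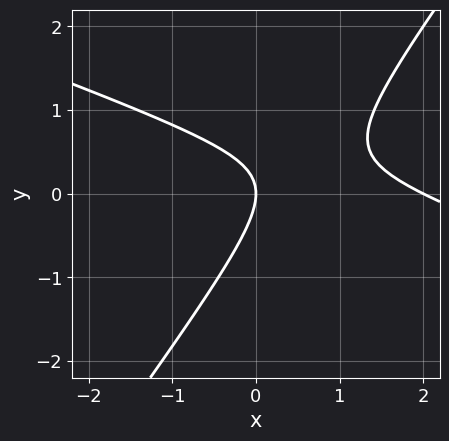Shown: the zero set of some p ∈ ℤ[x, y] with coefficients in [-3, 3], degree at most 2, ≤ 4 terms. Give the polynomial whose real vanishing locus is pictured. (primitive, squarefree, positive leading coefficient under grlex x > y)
1. The degree is 2 — the shape is more complex than any degree-1 curve.
2. From the axis intercepts and sections: it crosses the y-axis at the gridline y = 0; the x-axis gridline crossings are at x ∈ {0, 2}.
3. Assembling these constraints gives the stated polynomial.

x^2 + 2*x*y - 2*y^2 - 2*x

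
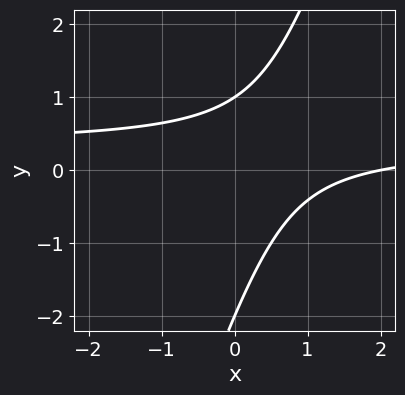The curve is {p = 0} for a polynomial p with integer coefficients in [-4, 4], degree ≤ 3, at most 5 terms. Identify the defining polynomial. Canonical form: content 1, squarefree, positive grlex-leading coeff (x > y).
3*x*y - y^2 - x - y + 2

1. deg p = 2.
2. Checking where it meets the axes: among the integer gridlines, it crosses the y-axis at y ∈ {-2, 1}; it crosses the x-axis at the gridline x = 2.
3. The integer polynomial consistent with all of this is the stated p.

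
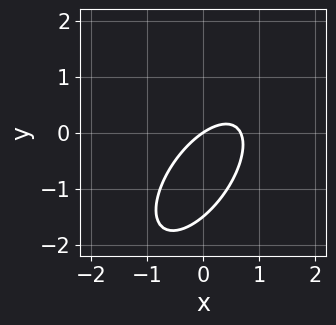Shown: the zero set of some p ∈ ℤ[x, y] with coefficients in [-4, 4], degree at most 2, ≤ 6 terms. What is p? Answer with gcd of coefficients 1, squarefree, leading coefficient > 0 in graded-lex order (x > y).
3*x^2 - 3*x*y + 2*y^2 - 2*x + 3*y

1. deg p = 2. No degree-1 curve has this shape.
2. Observable constraints: it meets the x-axis at x = 0 (among the integer gridlines); it crosses the y-axis at the gridline y = 0.
3. Assembling these constraints gives the stated polynomial.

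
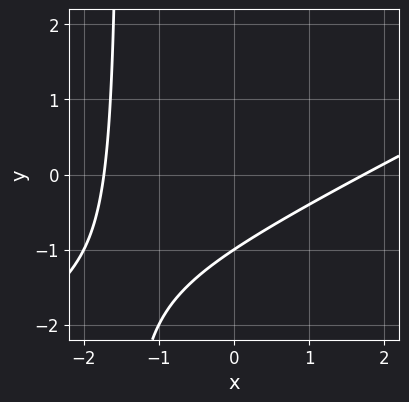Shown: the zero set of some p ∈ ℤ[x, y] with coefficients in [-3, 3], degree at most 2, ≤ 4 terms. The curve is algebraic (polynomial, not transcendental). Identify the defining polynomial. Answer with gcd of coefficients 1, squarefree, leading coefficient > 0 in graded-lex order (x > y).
First, degree: a generic line meets the curve in up to 2 points, so deg p = 2.
Next, from the visible intercepts: one y-axis crossing is at y = -1.
Finally, these observations pin down the coefficients.

x^2 - 2*x*y - 3*y - 3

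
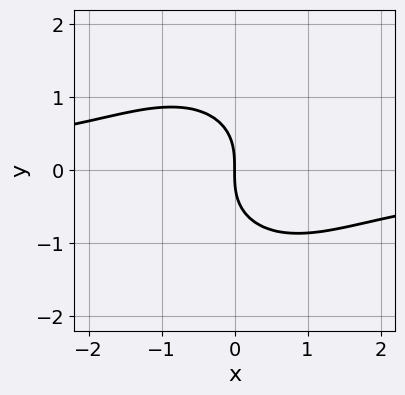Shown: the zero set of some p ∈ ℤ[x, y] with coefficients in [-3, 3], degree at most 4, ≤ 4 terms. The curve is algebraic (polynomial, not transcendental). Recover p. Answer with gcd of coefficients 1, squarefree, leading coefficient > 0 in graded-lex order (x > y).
2*x^2*y + 2*y^3 + 3*x

First, deg p = 3. The shape is more complex than any degree-2 curve.
Next, against the integer gridlines: it meets the y-axis at y = 0 (among the integer gridlines); one x-axis crossing is at x = 0.
Finally, putting this together gives p.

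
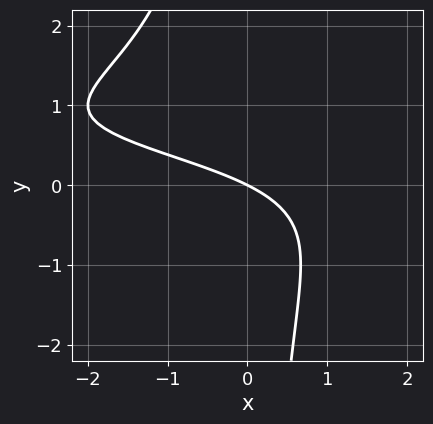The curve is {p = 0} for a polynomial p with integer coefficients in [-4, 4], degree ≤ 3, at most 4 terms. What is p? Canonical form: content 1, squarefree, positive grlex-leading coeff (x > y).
(a) deg p = 3. The shape is more complex than any degree-2 curve.
(b) From the axis intercepts and sections: it crosses the y-axis at the gridline y = 0; it crosses the x-axis at the gridline x = 0.
(c) Putting this together gives p.

x*y^2 - x*y + x + 2*y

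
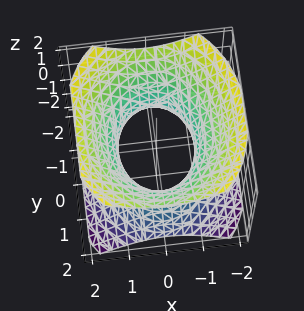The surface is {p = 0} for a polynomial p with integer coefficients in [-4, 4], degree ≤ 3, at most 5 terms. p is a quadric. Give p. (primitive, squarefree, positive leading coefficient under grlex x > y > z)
deg p = 2.
Symmetries: mirror symmetry z ↦ −z ⇒ only even powers of z; it's symmetric under x → −x, forcing even powers of x; mirror symmetry y ↦ −y ⇒ only even powers of y.
From the axis intercepts and sections: the x-axis gridline crossings are at x ∈ {-1, 1}; the surface avoids every integer z-axis point in the box.
The integer polynomial consistent with all of this is the stated p.

3*x^2 + 2*y^2 - 3*z^2 - 3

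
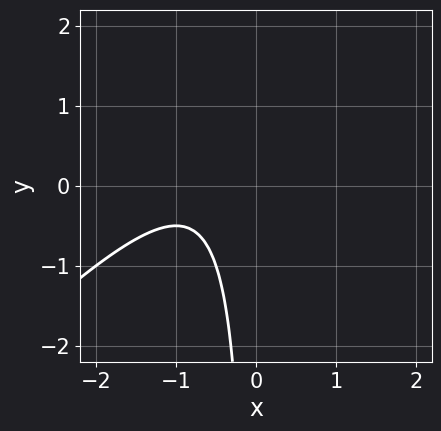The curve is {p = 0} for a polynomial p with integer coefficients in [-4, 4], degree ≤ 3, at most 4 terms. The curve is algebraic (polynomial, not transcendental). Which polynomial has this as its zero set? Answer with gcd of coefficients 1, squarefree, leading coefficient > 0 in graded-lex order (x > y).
1. The degree is 2 — the shape is more complex than any degree-1 curve.
2. Reading off the gridlines: it misses every integer gridline on the y-axis; no x-intercept at any integer in the box.
3. Solving for integer coefficients yields p as stated.

2*x^2 - 2*x*y + 3*x + 2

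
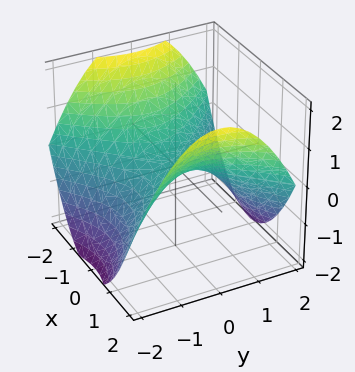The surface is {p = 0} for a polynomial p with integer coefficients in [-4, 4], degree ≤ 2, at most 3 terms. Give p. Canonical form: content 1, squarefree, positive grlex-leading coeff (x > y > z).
Degree: a hyperbolic paraboloid; a quadric, so deg p = 2.
Symmetries: it's symmetric under x → −x, forcing even powers of x; it's symmetric under y → −y, forcing even powers of y.
Against the integer gridlines: it meets the x-axis at x = 0 (among the integer gridlines); it crosses the y-axis at the gridline y = 0; one z-axis crossing is at z = 0.
Matching integer coefficients to the picture gives p.

x^2 - y^2 - 2*z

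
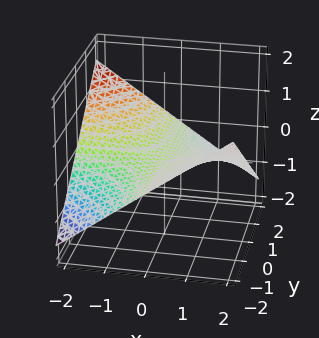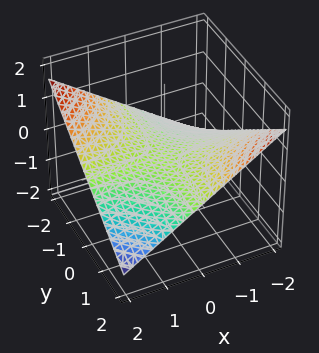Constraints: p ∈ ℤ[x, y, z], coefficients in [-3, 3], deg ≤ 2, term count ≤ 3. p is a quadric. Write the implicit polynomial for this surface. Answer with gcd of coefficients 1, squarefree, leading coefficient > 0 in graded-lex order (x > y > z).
The degree is 2 — a hyperbolic paraboloid; a quadric.
Checking where it meets the axes: it meets the z-axis at z = 0 (among the integer gridlines); the visible x-axis segment lies entirely on the surface; every point of the y-axis in the box is on the surface.
Together with the visible shape, these determine p as stated.

x*y + 3*z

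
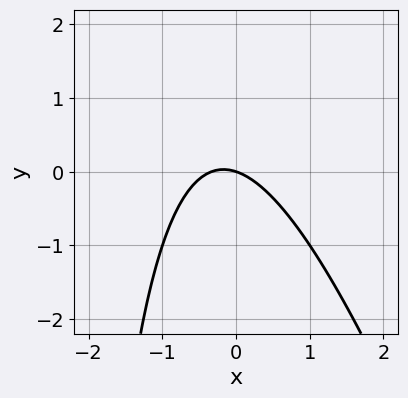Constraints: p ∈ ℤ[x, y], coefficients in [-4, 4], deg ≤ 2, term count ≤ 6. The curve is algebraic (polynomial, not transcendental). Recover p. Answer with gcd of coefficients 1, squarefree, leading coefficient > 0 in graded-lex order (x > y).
1. The degree is 2 — the shape is more complex than any degree-1 curve.
2. Against the integer gridlines: it crosses the y-axis at the gridline y = 0; one x-axis crossing is at x = 0.
3. Matching integer coefficients to the picture gives p.

3*x^2 + x*y + x + 3*y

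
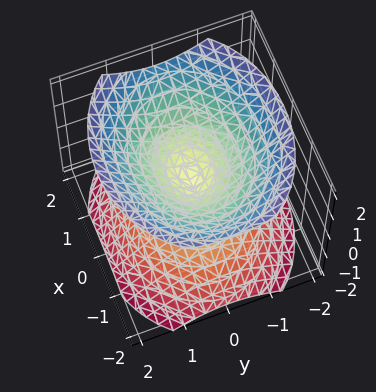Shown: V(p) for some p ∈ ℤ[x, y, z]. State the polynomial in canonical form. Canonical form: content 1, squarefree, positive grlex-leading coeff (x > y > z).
(a) There are 2 components. Treating them together as one polynomial.
(b) Degree: two nappes meeting at a single point; a quadric, so deg p = 2.
(c) Symmetries: it's symmetric under y → −y, forcing even powers of y; mirror symmetry x ↦ −x ⇒ only even powers of x; mirror symmetry z ↦ −z ⇒ only even powers of z.
(d) Reading off the gridlines: one y-axis crossing is at y = 0; one z-axis crossing is at z = 0; it crosses the x-axis at the gridline x = 0.
(e) Putting this together gives p.

2*x^2 + 3*y^2 - 3*z^2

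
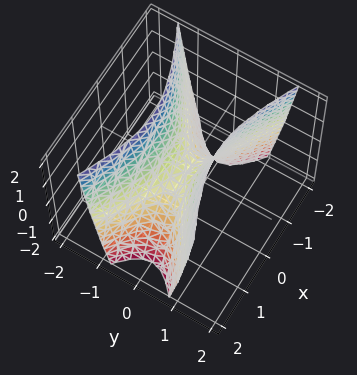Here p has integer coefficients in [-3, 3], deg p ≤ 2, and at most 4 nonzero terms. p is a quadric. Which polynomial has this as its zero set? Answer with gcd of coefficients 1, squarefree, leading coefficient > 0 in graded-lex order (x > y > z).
x^2 - 3*y^2 + z

First, deg p = 2. A saddle surface; a quadric.
Then, symmetries: mirror symmetry x ↦ −x ⇒ only even powers of x; the y ↦ −y reflection is a symmetry, so y appears only in even powers.
Then, from the visible intercepts: one z-axis crossing is at z = 0; it meets the x-axis at x = 0 (among the integer gridlines); it meets the y-axis at y = 0 (among the integer gridlines).
Finally, together with the visible shape, these determine p as stated.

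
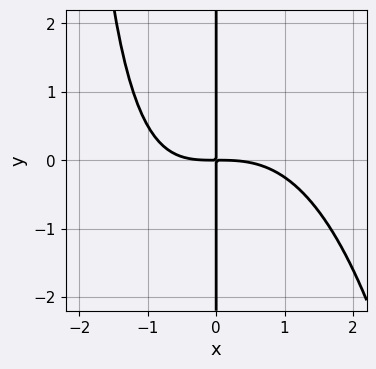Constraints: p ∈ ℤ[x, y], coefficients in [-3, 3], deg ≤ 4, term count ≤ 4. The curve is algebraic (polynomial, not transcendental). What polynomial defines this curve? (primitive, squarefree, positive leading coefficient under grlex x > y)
x^4 + x^2*y + 3*x*y

(a) The degree is 4 — a generic line meets the curve in up to 4 points.
(b) From the axis intercepts and sections: every point of the y-axis in the box is on the curve.
(c) These observations pin down the coefficients.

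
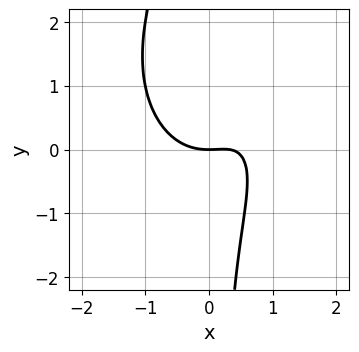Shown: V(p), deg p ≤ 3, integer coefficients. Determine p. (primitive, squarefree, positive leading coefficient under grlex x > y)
First, deg p = 3.
Then, checking where it meets the axes: it crosses the y-axis at the gridline y = 0; one x-axis crossing is at x = 0.
Finally, fitting integer coefficients to these (and the overall shape) gives p.

3*x^3 + 2*x*y^2 - x^2 - 3*x*y + 3*y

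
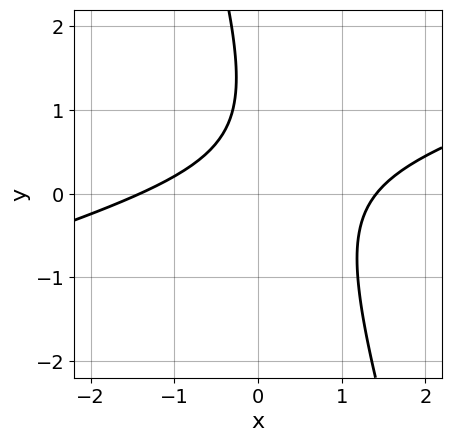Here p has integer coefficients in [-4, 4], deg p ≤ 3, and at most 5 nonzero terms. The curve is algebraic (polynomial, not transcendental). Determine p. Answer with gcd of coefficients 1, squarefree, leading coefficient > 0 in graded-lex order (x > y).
deg p = 2. A generic line meets the curve in up to 2 points.
From the axis intercepts and sections: it misses every integer gridline on the y-axis.
Together with the visible shape, these determine p as stated.

x^2 - 3*x*y - y^2 + 2*y - 2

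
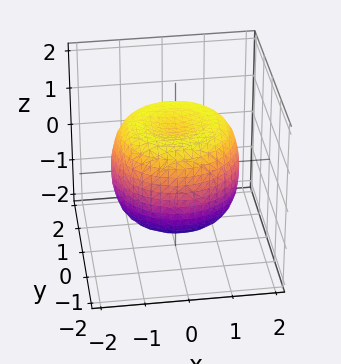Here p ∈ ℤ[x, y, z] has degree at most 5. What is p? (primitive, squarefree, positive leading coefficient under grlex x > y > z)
2*x^4 + 4*x^2*y^2 + 2*y^4 - 3*x^2 - 3*y^2 + 3*z^2 - 3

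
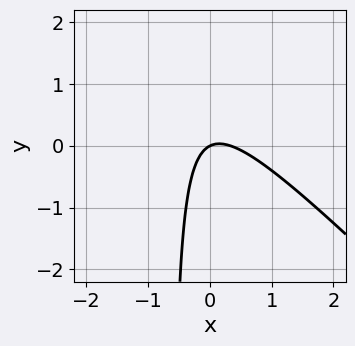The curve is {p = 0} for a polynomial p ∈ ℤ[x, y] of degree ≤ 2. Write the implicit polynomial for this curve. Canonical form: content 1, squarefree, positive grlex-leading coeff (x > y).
3*x^2 + 3*x*y - x + 2*y

Degree: a generic line meets the curve in up to 2 points, so deg p = 2.
Observable constraints: one x-axis crossing is at x = 0; one y-axis crossing is at y = 0.
Putting this together gives p.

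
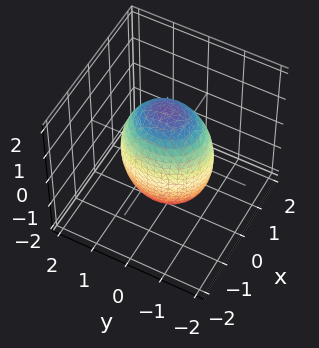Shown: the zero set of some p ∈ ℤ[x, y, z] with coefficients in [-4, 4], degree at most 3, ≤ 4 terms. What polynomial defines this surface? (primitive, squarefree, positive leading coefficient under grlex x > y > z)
First, the degree is 2 — a closed, bounded, convex surface; a quadric.
Next, symmetries: mirror symmetry x ↦ −x ⇒ only even powers of x; mirror symmetry z ↦ −z ⇒ only even powers of z; mirror symmetry y ↦ −y ⇒ only even powers of y.
Next, observable constraints: among the integer gridlines, it crosses the x-axis at x ∈ {-1, 1}.
Finally, the integer polynomial consistent with all of this is the stated p.

3*x^2 + 2*y^2 + z^2 - 3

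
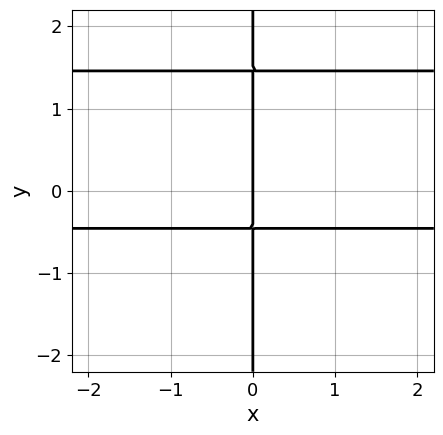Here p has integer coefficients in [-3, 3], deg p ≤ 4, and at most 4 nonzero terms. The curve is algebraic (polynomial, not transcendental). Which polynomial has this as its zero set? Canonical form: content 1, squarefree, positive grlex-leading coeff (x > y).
1. The degree is 3 — a generic line meets the curve in up to 3 points.
2. Checking where it meets the axes: the visible y-axis segment lies entirely on the curve; one x-axis crossing is at x = 0.
3. Solving for integer coefficients yields p as stated.

3*x*y^2 - 3*x*y - 2*x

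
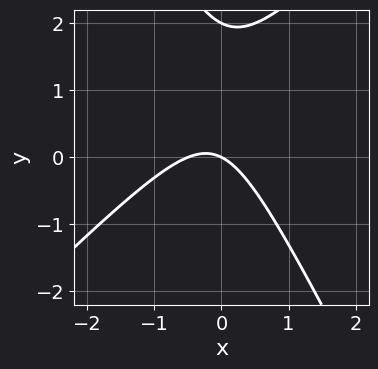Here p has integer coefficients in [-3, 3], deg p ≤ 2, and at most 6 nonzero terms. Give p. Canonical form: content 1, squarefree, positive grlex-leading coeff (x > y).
The degree is 2 — no degree-1 curve has this shape.
Checking where it meets the axes: among the integer gridlines, it crosses the y-axis at y ∈ {0, 2}; it meets the x-axis at x = 0 (among the integer gridlines).
The integer polynomial consistent with all of this is the stated p.

2*x^2 - x*y - y^2 + x + 2*y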